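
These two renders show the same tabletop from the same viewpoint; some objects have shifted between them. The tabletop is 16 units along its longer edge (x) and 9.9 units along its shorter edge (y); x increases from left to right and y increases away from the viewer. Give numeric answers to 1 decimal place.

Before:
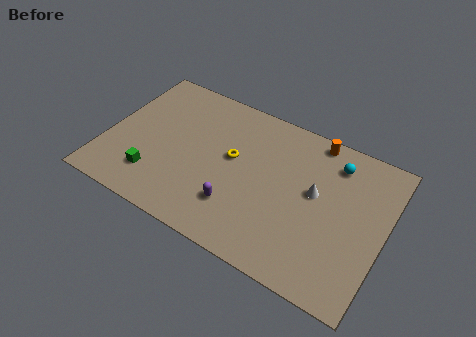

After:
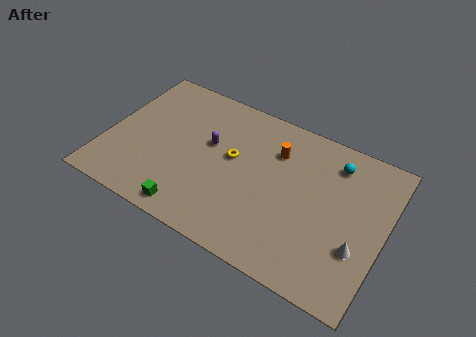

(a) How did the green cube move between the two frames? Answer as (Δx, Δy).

(2.4, -1.2)

The green cube started near (3.1, 2.3) and ended near (5.5, 1.1).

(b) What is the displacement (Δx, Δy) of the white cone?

(2.7, -2.3)

The white cone was at about (12.0, 5.6) and moved to about (14.7, 3.3).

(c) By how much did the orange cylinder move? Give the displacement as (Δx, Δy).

(-2.0, -1.8)

The orange cylinder was at about (11.5, 9.0) and moved to about (9.5, 7.2).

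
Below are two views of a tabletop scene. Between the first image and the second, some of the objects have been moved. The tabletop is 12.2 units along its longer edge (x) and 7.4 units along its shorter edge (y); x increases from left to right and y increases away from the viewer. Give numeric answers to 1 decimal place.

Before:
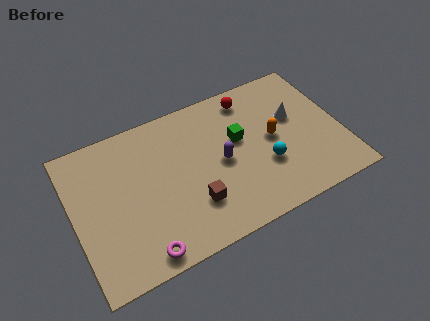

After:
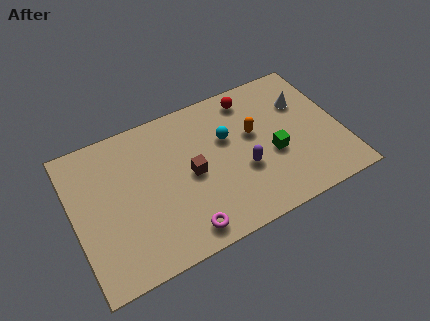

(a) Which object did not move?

the red sphere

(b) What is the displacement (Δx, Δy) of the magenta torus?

(1.9, 0.2)

The magenta torus was at about (2.7, 0.8) and moved to about (4.6, 1.0).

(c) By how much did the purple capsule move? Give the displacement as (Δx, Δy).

(0.9, -0.8)

The purple capsule was at about (6.7, 3.6) and moved to about (7.6, 2.8).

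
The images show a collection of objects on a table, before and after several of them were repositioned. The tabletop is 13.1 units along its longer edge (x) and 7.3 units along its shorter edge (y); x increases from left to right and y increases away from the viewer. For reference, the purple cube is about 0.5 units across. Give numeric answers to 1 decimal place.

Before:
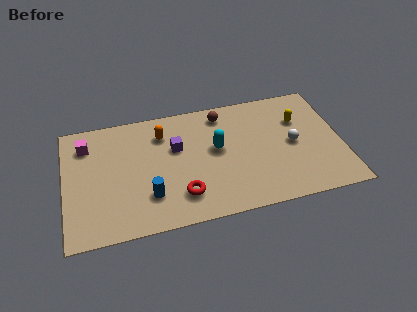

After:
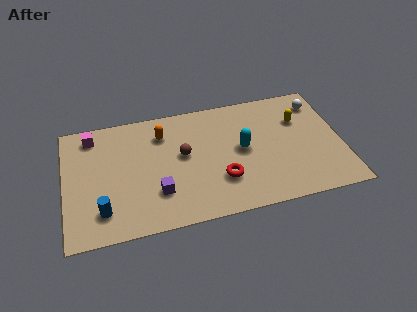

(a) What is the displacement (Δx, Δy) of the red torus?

(1.9, 0.5)

The red torus was at about (5.4, 1.7) and moved to about (7.3, 2.2).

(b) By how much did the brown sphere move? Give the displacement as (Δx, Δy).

(-2.0, -2.1)

The brown sphere was at about (7.6, 6.2) and moved to about (5.6, 4.1).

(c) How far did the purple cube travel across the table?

2.7

The purple cube moved from about (5.3, 4.6) to (4.3, 2.1), a distance of √(1.0² + 2.5²) ≈ 2.7.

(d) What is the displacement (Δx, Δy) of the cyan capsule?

(1.2, -0.3)

The cyan capsule was at about (7.2, 4.1) and moved to about (8.4, 3.8).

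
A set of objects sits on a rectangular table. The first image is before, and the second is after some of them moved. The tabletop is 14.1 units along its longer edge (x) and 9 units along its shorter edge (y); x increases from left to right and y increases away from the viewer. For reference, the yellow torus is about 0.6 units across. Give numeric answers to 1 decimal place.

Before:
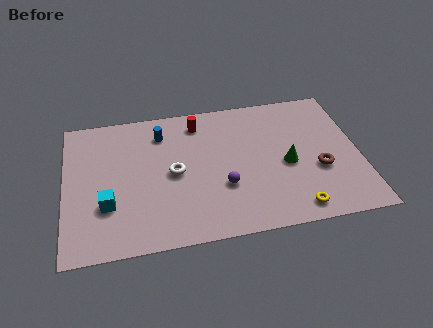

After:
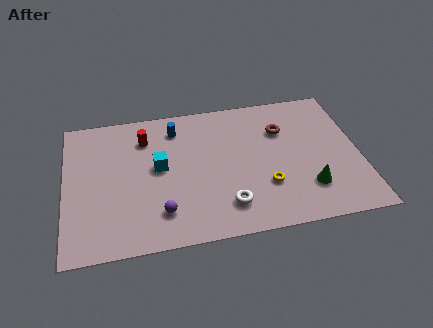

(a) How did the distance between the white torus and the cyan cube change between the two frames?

+0.8

The distance was about 3.5 in the first image and 4.3 in the second, so they moved 0.8 units further apart.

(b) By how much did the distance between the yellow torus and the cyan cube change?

-3.6

Before: roughly 9.0 units apart; after: 5.4. That's 3.6 units closer together.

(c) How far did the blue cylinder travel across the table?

0.7

The blue cylinder was near (4.7, 7.1) before and (5.4, 7.3) after, so it travelled √(0.7² + 0.2²) ≈ 0.7 units.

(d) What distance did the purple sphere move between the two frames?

3.2

From (7.5, 3.1) to (4.5, 2.0), the purple sphere covered √(3.0² + 1.1²) ≈ 3.2 units.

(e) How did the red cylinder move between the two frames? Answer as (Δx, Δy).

(-2.6, -0.6)

From the two frames, the red cylinder sits at roughly (6.5, 7.5) before and (3.9, 6.9) after.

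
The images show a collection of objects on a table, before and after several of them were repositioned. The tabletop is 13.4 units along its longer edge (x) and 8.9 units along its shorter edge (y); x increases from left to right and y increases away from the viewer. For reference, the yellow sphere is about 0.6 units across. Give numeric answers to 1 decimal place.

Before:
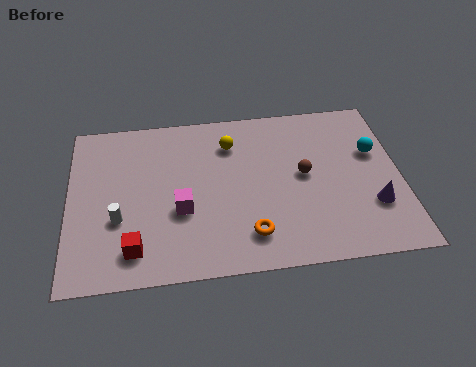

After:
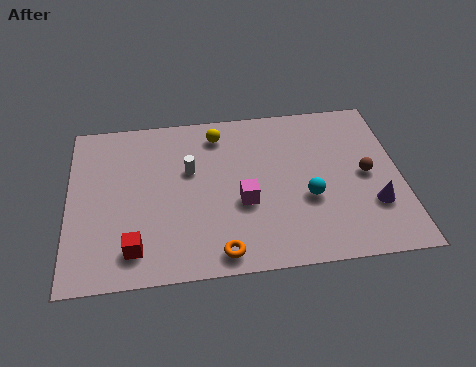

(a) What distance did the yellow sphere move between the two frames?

0.8

The yellow sphere was near (6.6, 6.8) before and (6.1, 7.4) after, so it travelled √(0.5² + 0.6²) ≈ 0.8 units.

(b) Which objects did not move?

the purple cone and the red cube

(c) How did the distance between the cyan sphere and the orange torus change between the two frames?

-2.1

The distance was about 6.4 in the first image and 4.3 in the second, so they moved 2.1 units closer together.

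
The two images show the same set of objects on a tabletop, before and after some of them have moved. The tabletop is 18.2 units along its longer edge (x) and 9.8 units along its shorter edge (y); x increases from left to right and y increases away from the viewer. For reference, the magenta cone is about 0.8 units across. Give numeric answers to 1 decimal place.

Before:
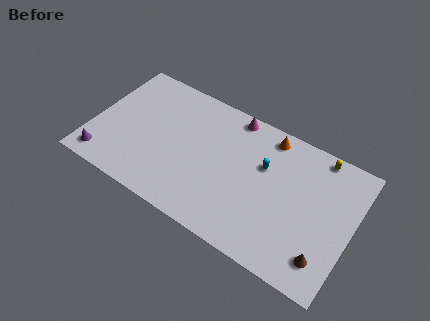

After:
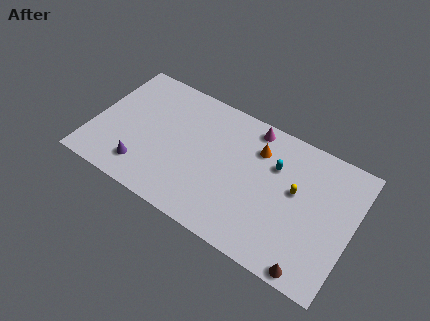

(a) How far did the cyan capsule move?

0.8

The cyan capsule was near (11.9, 6.3) before and (12.6, 6.7) after, so it travelled √(0.7² + 0.4²) ≈ 0.8 units.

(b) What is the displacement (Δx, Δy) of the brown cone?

(-0.7, -1.2)

From the two frames, the brown cone sits at roughly (16.7, 2.0) before and (16.0, 0.8) after.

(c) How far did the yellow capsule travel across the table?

3.5

The yellow capsule moved from about (15.4, 8.9) to (14.2, 5.6), a distance of √(1.2² + 3.3²) ≈ 3.5.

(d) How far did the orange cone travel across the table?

1.4

The orange cone moved from about (11.9, 8.6) to (11.3, 7.3), a distance of √(0.6² + 1.3²) ≈ 1.4.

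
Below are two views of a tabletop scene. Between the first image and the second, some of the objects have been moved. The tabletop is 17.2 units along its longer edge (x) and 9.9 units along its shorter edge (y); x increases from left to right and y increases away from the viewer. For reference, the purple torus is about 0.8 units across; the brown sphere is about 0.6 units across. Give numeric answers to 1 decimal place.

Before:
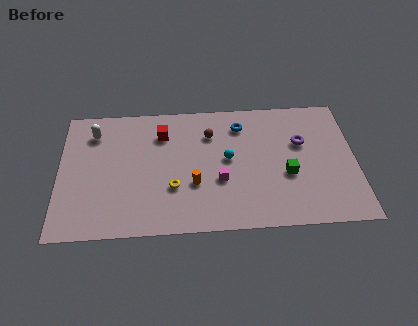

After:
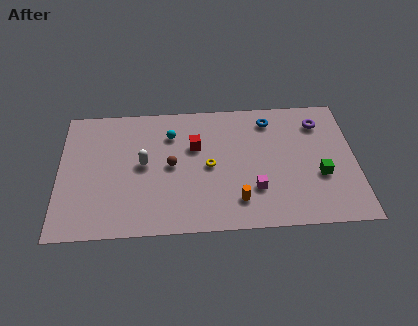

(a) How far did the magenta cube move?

2.2

From (9.3, 3.7) to (11.3, 2.9), the magenta cube covered √(2.0² + 0.8²) ≈ 2.2 units.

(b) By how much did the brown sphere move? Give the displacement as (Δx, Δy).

(-2.3, -2.3)

The brown sphere started near (8.8, 7.3) and ended near (6.5, 5.0).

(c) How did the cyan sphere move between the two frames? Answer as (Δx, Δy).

(-3.3, 2.1)

The cyan sphere was at about (9.8, 5.3) and moved to about (6.5, 7.4).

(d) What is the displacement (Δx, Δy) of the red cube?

(1.9, -1.1)

The red cube started near (6.0, 7.5) and ended near (7.9, 6.4).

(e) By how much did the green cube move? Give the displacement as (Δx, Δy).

(1.9, -0.2)

The green cube was at about (13.2, 3.9) and moved to about (15.1, 3.7).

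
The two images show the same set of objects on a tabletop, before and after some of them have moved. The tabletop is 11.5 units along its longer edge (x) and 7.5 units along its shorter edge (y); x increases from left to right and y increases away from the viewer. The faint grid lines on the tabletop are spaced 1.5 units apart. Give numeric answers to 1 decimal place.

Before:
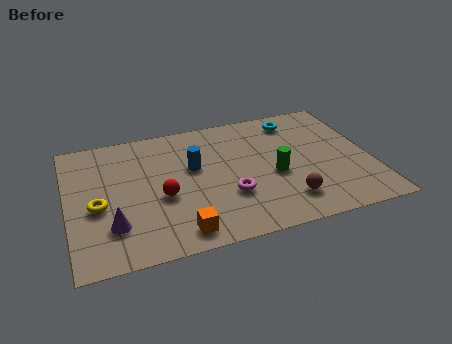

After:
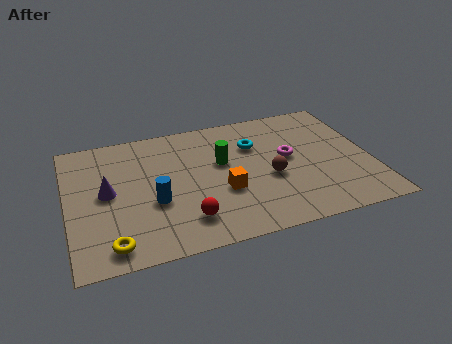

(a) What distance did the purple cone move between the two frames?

1.9

The purple cone was near (1.6, 2.0) before and (1.5, 3.9) after, so it travelled √(0.1² + 1.9²) ≈ 1.9 units.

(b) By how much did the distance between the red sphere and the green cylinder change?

-1.0

They were about 4.3 units apart before and 3.3 after — 1.0 units closer together.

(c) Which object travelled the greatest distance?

the magenta torus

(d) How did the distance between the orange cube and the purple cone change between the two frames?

+1.8

Before: roughly 2.6 units apart; after: 4.4. That's 1.8 units further apart.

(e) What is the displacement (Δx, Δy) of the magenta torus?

(2.4, 1.6)

The magenta torus was at about (6.0, 2.5) and moved to about (8.4, 4.1).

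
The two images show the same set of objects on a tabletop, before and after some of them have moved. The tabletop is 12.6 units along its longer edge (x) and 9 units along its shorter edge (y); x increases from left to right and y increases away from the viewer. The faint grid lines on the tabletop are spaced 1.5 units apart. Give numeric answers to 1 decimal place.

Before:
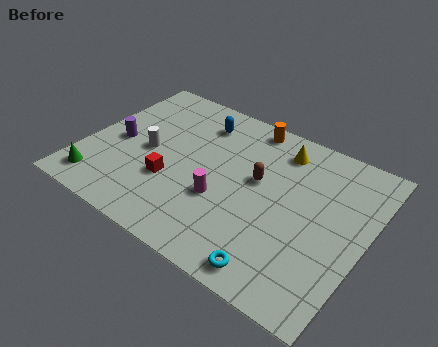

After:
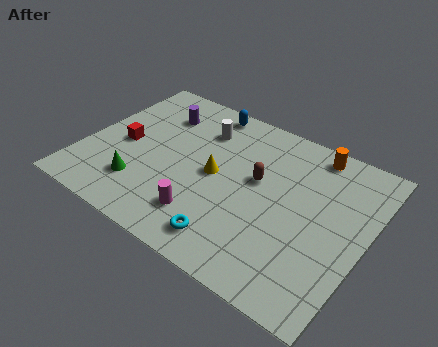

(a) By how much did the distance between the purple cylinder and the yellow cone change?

-3.7

Before: roughly 7.6 units apart; after: 3.9. That's 3.7 units closer together.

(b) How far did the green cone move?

2.0

The green cone was near (1.1, 1.4) before and (2.9, 2.2) after, so it travelled √(1.8² + 0.8²) ≈ 2.0 units.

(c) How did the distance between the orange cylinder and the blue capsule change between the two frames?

+2.7

They were about 2.3 units apart before and 5.0 after — 2.7 units further apart.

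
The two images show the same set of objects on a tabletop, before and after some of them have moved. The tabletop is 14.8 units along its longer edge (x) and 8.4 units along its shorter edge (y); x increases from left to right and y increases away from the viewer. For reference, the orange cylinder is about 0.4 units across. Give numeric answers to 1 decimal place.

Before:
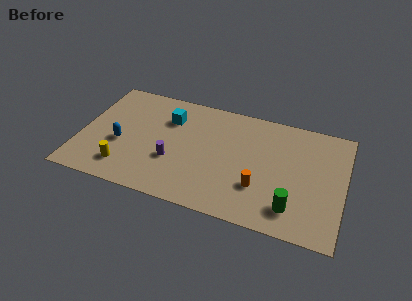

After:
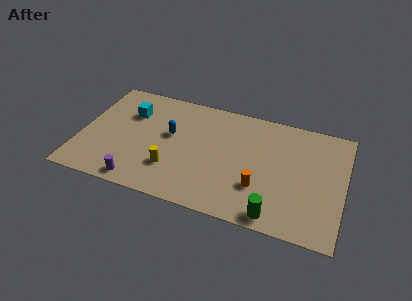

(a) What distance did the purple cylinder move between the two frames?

2.7

The purple cylinder moved from about (5.3, 3.0) to (3.6, 0.9), a distance of √(1.7² + 2.1²) ≈ 2.7.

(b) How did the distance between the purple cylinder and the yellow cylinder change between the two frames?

-0.6

Before: roughly 2.9 units apart; after: 2.3. That's 0.6 units closer together.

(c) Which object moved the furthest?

the blue capsule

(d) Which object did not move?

the orange cylinder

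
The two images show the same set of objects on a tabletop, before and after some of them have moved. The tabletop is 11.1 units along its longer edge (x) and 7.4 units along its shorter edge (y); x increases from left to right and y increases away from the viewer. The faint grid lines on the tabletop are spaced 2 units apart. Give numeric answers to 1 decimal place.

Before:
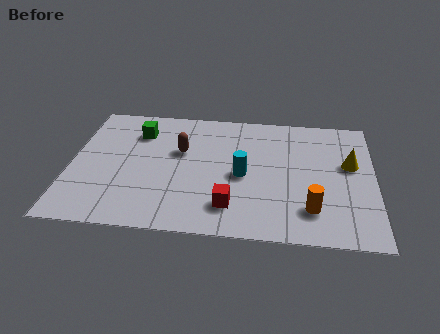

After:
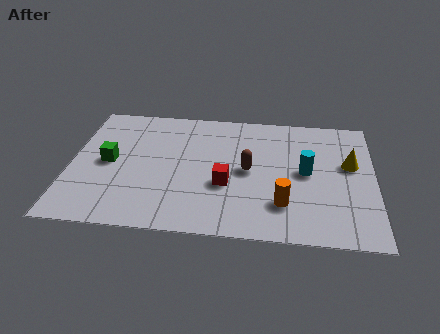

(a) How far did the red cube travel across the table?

1.2

The red cube was near (5.9, 1.6) before and (5.7, 2.8) after, so it travelled √(0.2² + 1.2²) ≈ 1.2 units.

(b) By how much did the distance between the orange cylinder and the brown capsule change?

-3.4

The distance was about 5.6 in the first image and 2.2 in the second, so they moved 3.4 units closer together.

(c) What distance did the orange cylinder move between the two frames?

1.0

The orange cylinder was near (8.8, 1.7) before and (7.8, 1.9) after, so it travelled √(1.0² + 0.2²) ≈ 1.0 units.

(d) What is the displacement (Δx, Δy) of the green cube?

(-1.0, -1.9)

The green cube started near (2.4, 5.6) and ended near (1.4, 3.7).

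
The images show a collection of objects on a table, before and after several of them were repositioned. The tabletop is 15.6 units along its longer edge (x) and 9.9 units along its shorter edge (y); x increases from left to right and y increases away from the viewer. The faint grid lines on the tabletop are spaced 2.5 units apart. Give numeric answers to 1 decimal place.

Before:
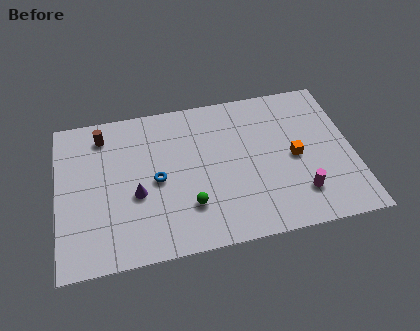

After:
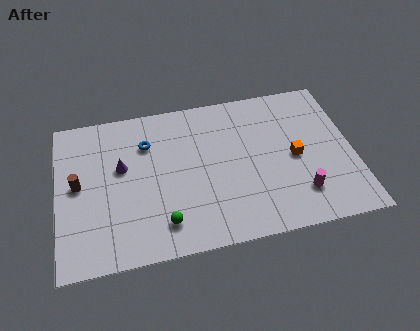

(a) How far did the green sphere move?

1.6

The green sphere was near (6.8, 2.7) before and (5.4, 1.9) after, so it travelled √(1.4² + 0.8²) ≈ 1.6 units.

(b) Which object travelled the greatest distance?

the brown cylinder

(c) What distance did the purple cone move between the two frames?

2.0

The purple cone moved from about (4.1, 4.0) to (3.4, 5.9), a distance of √(0.7² + 1.9²) ≈ 2.0.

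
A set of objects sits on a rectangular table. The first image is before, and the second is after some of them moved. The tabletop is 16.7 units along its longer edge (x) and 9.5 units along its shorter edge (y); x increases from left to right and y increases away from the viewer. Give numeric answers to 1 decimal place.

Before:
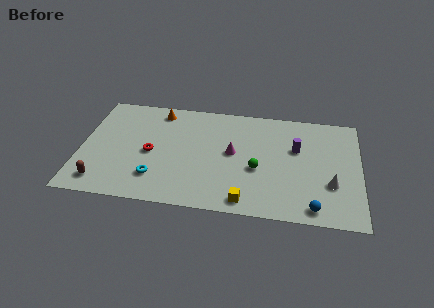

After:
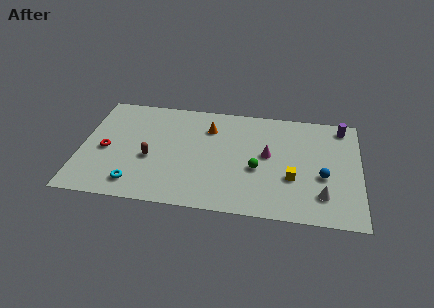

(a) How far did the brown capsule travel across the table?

3.7

The brown capsule moved from about (1.4, 1.5) to (4.2, 3.9), a distance of √(2.8² + 2.4²) ≈ 3.7.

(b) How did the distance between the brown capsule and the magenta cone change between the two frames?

-1.4

Before: roughly 8.5 units apart; after: 7.1. That's 1.4 units closer together.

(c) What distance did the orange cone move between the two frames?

3.3

The orange cone moved from about (4.5, 8.2) to (7.6, 7.1), a distance of √(3.1² + 1.1²) ≈ 3.3.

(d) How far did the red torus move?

2.7

The red torus was near (4.2, 4.4) before and (1.5, 4.3) after, so it travelled √(2.7² + 0.1²) ≈ 2.7 units.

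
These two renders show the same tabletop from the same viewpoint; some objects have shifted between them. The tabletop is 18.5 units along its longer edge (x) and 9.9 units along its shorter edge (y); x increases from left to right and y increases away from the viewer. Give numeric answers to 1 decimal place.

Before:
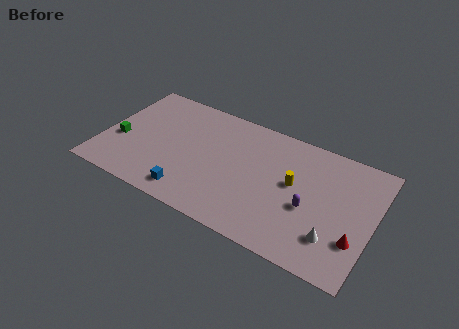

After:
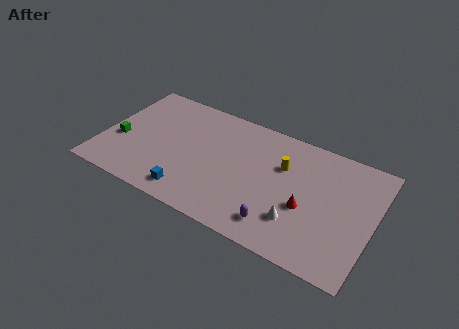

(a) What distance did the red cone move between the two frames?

3.5

The red cone moved from about (17.5, 3.0) to (14.1, 4.0), a distance of √(3.4² + 1.0²) ≈ 3.5.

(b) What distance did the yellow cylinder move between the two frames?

1.4

From (13.1, 5.5) to (12.2, 6.6), the yellow cylinder covered √(0.9² + 1.1²) ≈ 1.4 units.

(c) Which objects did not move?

the green cube and the blue cube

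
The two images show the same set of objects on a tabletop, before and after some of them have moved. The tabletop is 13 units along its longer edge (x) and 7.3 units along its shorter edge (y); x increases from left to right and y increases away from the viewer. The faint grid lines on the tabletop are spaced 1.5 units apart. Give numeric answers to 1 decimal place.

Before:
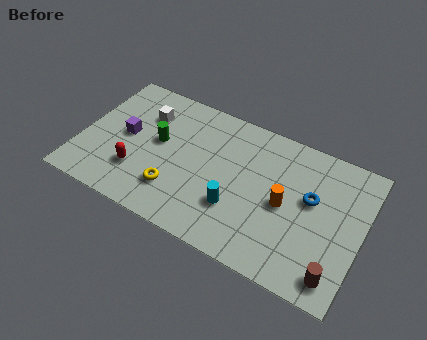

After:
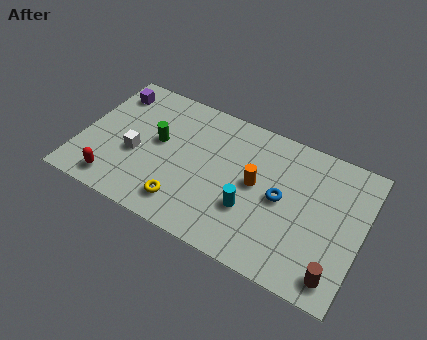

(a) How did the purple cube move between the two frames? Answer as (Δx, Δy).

(-1.0, 2.1)

The purple cube started near (2.0, 3.8) and ended near (1.0, 5.9).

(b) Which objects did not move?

the green cylinder and the brown cylinder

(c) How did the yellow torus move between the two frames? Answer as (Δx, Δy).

(0.5, -0.5)

The yellow torus was at about (4.6, 1.9) and moved to about (5.1, 1.4).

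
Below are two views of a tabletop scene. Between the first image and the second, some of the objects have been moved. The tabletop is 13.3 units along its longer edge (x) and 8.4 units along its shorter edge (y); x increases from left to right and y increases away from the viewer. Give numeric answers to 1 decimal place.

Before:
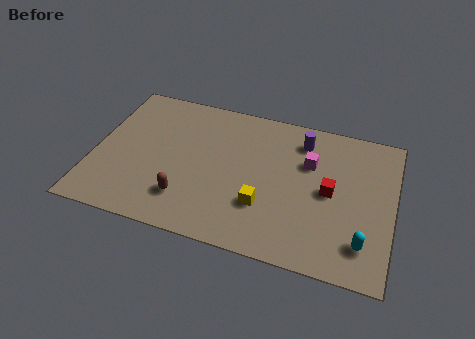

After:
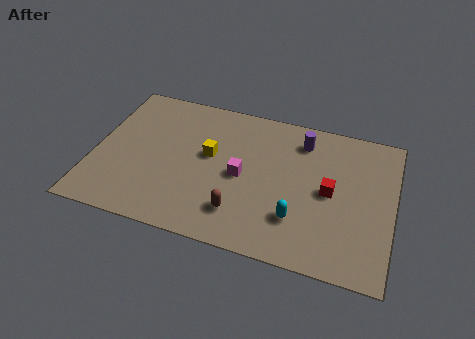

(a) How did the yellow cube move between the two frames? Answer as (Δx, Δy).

(-2.6, 2.2)

The yellow cube started near (7.7, 2.6) and ended near (5.1, 4.8).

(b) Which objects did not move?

the purple cylinder and the red cube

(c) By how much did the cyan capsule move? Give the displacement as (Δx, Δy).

(-2.9, 0.5)

From the two frames, the cyan capsule sits at roughly (12.1, 1.8) before and (9.2, 2.3) after.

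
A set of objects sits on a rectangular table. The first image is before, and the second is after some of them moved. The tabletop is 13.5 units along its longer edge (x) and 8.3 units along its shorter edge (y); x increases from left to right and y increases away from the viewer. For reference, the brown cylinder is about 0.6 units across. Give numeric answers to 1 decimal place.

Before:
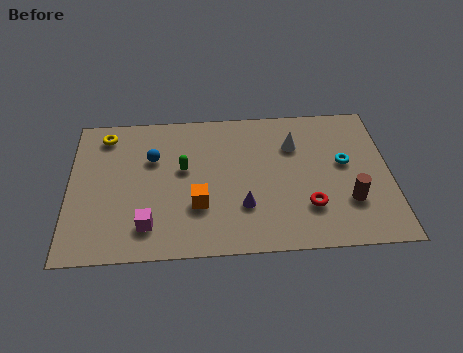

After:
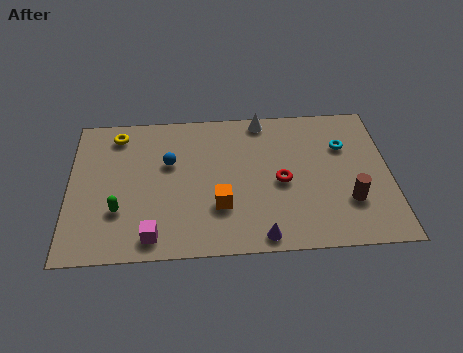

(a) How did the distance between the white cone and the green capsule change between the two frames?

+3.0

The distance was about 4.8 in the first image and 7.8 in the second, so they moved 3.0 units further apart.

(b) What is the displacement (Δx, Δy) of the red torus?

(-1.1, 1.5)

The red torus was at about (10.0, 2.3) and moved to about (8.9, 3.8).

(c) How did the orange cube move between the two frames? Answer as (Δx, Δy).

(0.9, -0.1)

From the two frames, the orange cube sits at roughly (5.4, 2.7) before and (6.3, 2.6) after.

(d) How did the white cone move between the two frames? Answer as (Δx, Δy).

(-1.3, 1.6)

The white cone started near (9.5, 5.9) and ended near (8.2, 7.5).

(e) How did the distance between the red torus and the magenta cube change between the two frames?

-0.7

They were about 6.7 units apart before and 6.0 after — 0.7 units closer together.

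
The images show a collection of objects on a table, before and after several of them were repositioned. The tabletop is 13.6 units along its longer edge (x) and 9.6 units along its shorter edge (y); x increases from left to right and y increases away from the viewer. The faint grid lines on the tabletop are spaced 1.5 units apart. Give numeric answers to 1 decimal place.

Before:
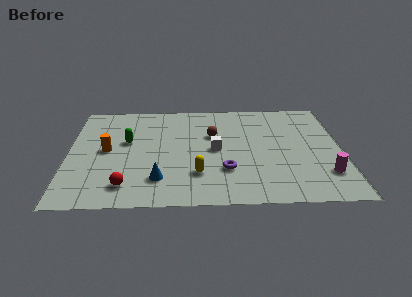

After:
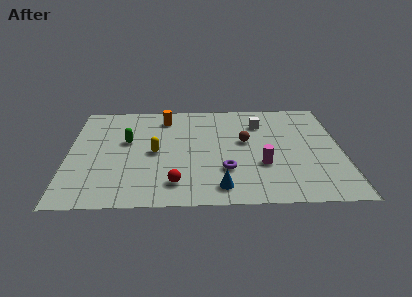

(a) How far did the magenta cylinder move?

3.2

The magenta cylinder was near (12.7, 2.4) before and (9.6, 3.3) after, so it travelled √(3.1² + 0.9²) ≈ 3.2 units.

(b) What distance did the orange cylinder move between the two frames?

4.2

From (1.9, 4.9) to (4.8, 7.9), the orange cylinder covered √(2.9² + 3.0²) ≈ 4.2 units.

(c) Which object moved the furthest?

the orange cylinder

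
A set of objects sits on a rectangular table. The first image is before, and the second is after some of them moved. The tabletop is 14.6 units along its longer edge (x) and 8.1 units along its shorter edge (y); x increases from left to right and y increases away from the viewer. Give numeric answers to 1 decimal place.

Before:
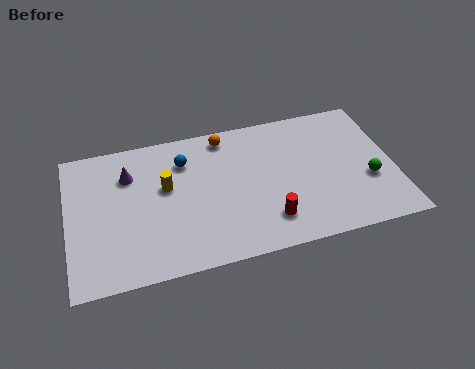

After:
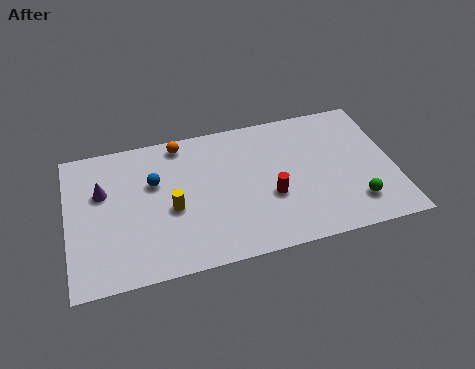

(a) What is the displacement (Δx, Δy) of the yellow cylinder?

(0.2, -1.3)

The yellow cylinder was at about (4.4, 4.8) and moved to about (4.6, 3.5).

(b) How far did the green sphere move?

1.4

From (13.4, 3.0) to (12.7, 1.8), the green sphere covered √(0.7² + 1.2²) ≈ 1.4 units.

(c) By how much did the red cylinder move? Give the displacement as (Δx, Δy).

(0.2, 1.3)

From the two frames, the red cylinder sits at roughly (8.8, 1.8) before and (9.0, 3.1) after.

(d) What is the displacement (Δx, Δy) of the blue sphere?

(-1.4, -0.9)

From the two frames, the blue sphere sits at roughly (5.3, 6.1) before and (3.9, 5.2) after.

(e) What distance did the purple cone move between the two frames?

1.4

From (2.8, 5.9) to (1.6, 5.2), the purple cone covered √(1.2² + 0.7²) ≈ 1.4 units.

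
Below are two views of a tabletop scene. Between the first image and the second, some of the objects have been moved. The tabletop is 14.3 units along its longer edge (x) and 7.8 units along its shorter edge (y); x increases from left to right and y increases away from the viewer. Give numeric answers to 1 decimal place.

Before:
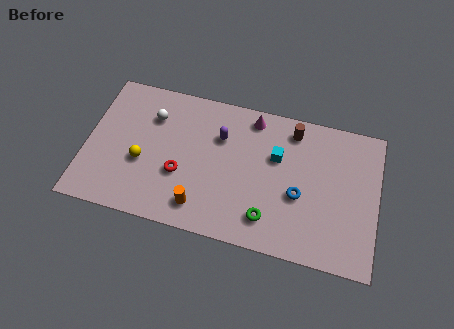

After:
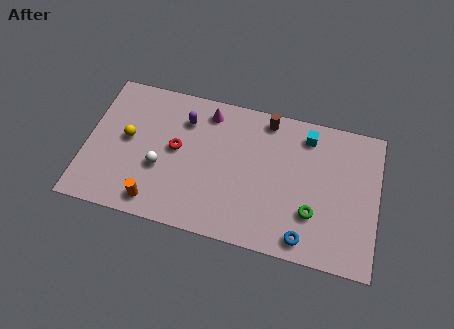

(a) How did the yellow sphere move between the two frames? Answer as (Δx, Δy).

(-0.8, 1.1)

The yellow sphere started near (2.8, 3.1) and ended near (2.0, 4.2).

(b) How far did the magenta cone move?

2.2

The magenta cone moved from about (8.0, 6.8) to (5.8, 6.6), a distance of √(2.2² + 0.2²) ≈ 2.2.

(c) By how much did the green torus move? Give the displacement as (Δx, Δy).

(2.1, 0.8)

From the two frames, the green torus sits at roughly (9.1, 1.6) before and (11.2, 2.4) after.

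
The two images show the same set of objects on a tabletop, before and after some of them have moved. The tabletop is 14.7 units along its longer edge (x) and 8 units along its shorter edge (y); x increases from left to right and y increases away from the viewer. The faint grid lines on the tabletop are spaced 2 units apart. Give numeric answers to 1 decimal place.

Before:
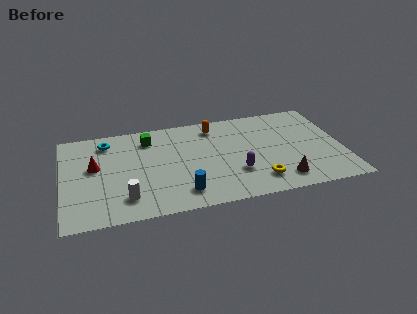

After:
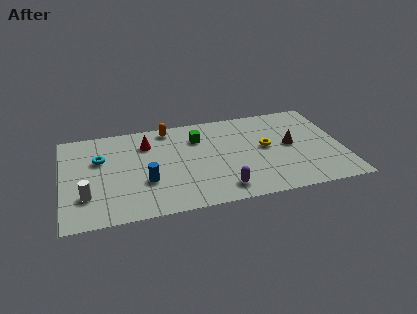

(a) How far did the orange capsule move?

2.4

From (8.1, 6.7) to (5.7, 7.1), the orange capsule covered √(2.4² + 0.4²) ≈ 2.4 units.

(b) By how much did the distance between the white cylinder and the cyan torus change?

-2.0

The distance was about 5.0 in the first image and 3.0 in the second, so they moved 2.0 units closer together.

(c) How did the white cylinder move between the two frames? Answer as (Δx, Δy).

(-2.0, 0.6)

The white cylinder started near (3.2, 1.7) and ended near (1.2, 2.3).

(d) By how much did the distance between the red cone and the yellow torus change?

-2.5

The distance was about 8.9 in the first image and 6.4 in the second, so they moved 2.5 units closer together.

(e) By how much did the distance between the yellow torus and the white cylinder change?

+2.8

Before: roughly 6.9 units apart; after: 9.7. That's 2.8 units further apart.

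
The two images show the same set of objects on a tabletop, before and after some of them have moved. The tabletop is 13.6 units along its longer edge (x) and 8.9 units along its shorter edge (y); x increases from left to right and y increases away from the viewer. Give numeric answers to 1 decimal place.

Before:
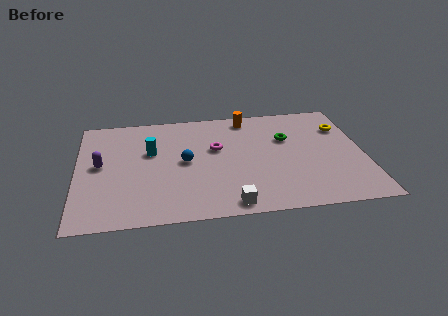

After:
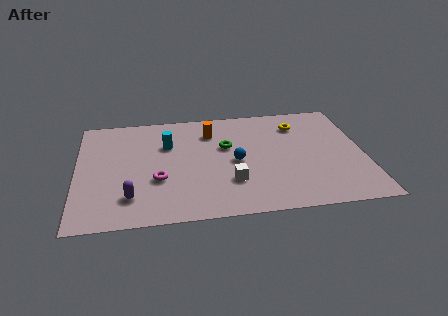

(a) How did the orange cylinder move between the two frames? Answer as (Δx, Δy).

(-1.8, -1.0)

The orange cylinder was at about (8.2, 7.8) and moved to about (6.4, 6.8).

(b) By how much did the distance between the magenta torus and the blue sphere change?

+2.1

They were about 1.7 units apart before and 3.8 after — 2.1 units further apart.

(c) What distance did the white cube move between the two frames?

1.7

The white cube moved from about (7.1, 0.9) to (7.2, 2.6), a distance of √(0.1² + 1.7²) ≈ 1.7.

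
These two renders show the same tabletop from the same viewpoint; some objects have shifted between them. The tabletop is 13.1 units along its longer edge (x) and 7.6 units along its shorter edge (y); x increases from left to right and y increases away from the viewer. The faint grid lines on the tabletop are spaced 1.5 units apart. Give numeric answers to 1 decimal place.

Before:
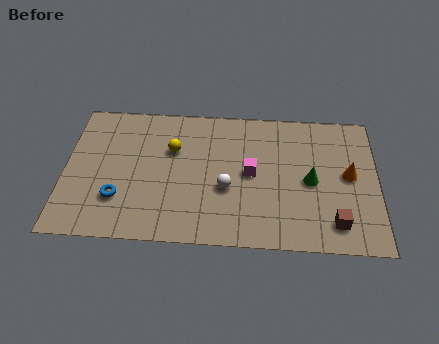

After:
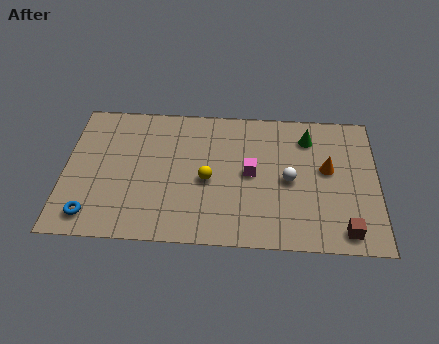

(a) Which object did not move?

the magenta cube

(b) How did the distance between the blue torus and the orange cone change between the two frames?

+0.5

They were about 9.8 units apart before and 10.3 after — 0.5 units further apart.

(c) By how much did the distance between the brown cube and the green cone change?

+2.8

The distance was about 2.4 in the first image and 5.2 in the second, so they moved 2.8 units further apart.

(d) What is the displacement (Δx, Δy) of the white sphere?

(2.6, 0.6)

The white sphere was at about (6.8, 3.0) and moved to about (9.4, 3.6).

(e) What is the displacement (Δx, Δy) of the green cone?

(-0.1, 2.4)

From the two frames, the green cone sits at roughly (10.3, 3.6) before and (10.2, 6.0) after.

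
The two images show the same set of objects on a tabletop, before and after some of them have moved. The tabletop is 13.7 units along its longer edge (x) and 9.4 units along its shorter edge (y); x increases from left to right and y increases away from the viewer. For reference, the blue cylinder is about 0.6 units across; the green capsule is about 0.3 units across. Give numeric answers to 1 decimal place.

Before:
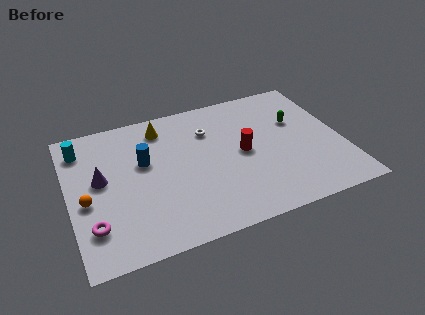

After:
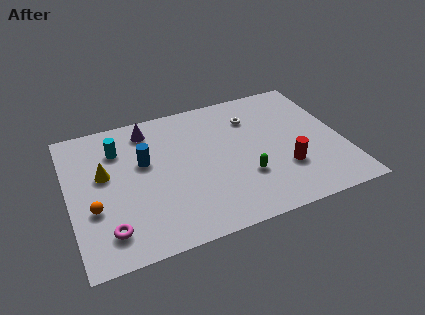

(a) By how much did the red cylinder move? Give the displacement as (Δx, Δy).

(1.9, -1.8)

The red cylinder started near (8.7, 4.7) and ended near (10.6, 2.9).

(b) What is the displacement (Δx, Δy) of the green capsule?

(-3.0, -3.0)

The green capsule was at about (11.6, 6.0) and moved to about (8.6, 3.0).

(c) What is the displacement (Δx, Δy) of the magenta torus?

(0.7, -0.5)

The magenta torus was at about (1.0, 2.3) and moved to about (1.7, 1.8).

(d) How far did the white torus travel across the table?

2.2

The white torus moved from about (7.2, 6.8) to (9.4, 7.0), a distance of √(2.2² + 0.2²) ≈ 2.2.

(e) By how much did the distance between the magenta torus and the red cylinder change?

+0.9

Before: roughly 8.1 units apart; after: 9.0. That's 0.9 units further apart.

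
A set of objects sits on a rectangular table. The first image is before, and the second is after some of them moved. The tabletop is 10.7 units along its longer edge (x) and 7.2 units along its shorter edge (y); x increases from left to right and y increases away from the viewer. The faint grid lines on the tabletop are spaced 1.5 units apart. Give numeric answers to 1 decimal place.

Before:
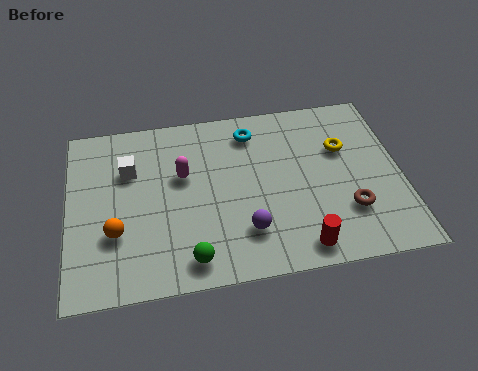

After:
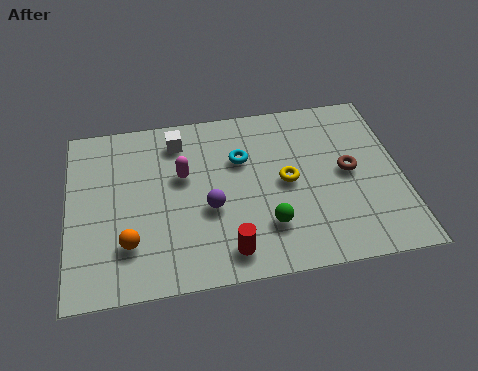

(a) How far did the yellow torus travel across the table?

2.2

The yellow torus moved from about (8.9, 4.7) to (7.0, 3.6), a distance of √(1.9² + 1.1²) ≈ 2.2.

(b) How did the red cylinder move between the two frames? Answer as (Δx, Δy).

(-2.3, 0.2)

From the two frames, the red cylinder sits at roughly (7.3, 0.9) before and (5.0, 1.1) after.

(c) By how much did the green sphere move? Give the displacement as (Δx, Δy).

(2.5, 0.9)

The green sphere was at about (3.8, 1.0) and moved to about (6.3, 1.9).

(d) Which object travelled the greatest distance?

the green sphere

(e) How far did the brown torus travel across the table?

1.6

From (8.9, 2.1) to (9.0, 3.7), the brown torus covered √(0.1² + 1.6²) ≈ 1.6 units.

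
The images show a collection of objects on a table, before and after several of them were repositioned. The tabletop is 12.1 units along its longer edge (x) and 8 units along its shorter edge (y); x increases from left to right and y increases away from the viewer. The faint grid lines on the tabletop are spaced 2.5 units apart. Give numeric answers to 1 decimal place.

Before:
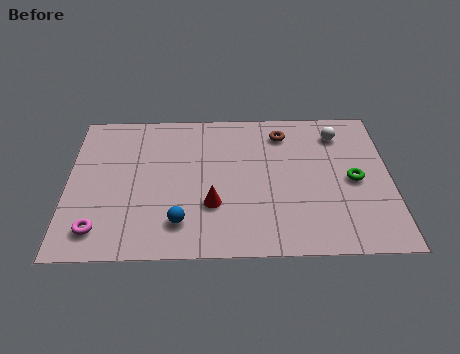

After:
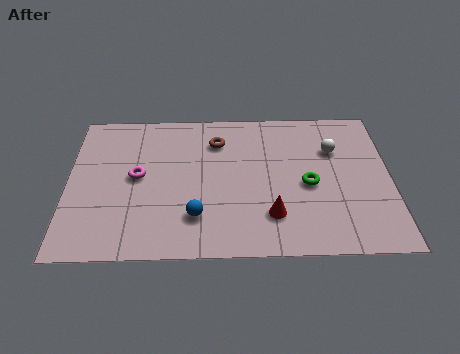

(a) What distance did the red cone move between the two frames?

2.3

The red cone moved from about (5.4, 2.6) to (7.6, 2.0), a distance of √(2.2² + 0.6²) ≈ 2.3.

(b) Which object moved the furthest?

the magenta torus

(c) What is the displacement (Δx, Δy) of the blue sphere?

(0.6, 0.3)

The blue sphere started near (4.2, 1.7) and ended near (4.8, 2.0).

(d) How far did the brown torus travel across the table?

2.5

From (8.1, 6.5) to (5.6, 6.1), the brown torus covered √(2.5² + 0.4²) ≈ 2.5 units.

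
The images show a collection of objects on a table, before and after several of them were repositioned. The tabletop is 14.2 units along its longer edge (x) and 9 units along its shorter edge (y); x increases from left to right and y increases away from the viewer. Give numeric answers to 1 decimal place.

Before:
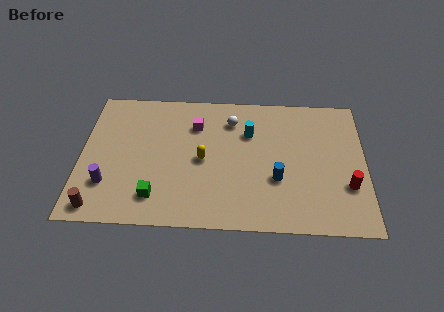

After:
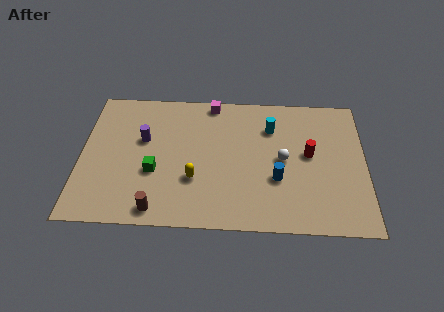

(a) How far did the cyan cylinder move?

1.2

From (8.4, 6.2) to (9.5, 6.6), the cyan cylinder covered √(1.1² + 0.4²) ≈ 1.2 units.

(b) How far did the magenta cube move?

1.8

From (5.7, 6.6) to (6.5, 8.2), the magenta cube covered √(0.8² + 1.6²) ≈ 1.8 units.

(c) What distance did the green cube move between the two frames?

1.6

The green cube moved from about (3.8, 1.8) to (3.7, 3.4), a distance of √(0.1² + 1.6²) ≈ 1.6.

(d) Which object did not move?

the blue cylinder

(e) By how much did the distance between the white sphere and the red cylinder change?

-5.7

Before: roughly 7.1 units apart; after: 1.4. That's 5.7 units closer together.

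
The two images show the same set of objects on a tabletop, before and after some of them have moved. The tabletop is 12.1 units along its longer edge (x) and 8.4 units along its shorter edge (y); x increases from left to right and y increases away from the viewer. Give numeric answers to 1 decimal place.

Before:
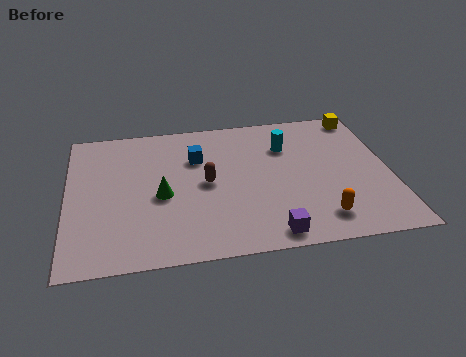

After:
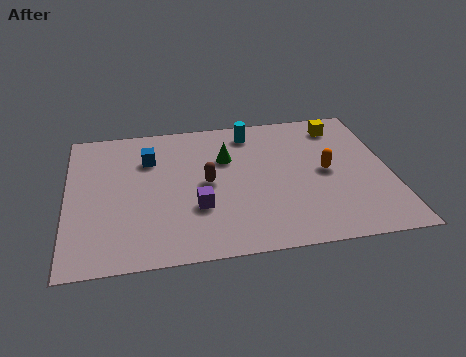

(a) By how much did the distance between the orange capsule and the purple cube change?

+3.1

They were about 2.0 units apart before and 5.1 after — 3.1 units further apart.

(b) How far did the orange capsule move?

2.7

The orange capsule was near (9.3, 1.5) before and (9.7, 4.2) after, so it travelled √(0.4² + 2.7²) ≈ 2.7 units.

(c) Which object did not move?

the brown capsule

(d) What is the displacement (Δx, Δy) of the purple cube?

(-2.6, 1.9)

The purple cube started near (7.4, 0.9) and ended near (4.8, 2.8).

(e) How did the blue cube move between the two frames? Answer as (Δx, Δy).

(-1.8, 0.2)

The blue cube was at about (4.9, 5.8) and moved to about (3.1, 6.0).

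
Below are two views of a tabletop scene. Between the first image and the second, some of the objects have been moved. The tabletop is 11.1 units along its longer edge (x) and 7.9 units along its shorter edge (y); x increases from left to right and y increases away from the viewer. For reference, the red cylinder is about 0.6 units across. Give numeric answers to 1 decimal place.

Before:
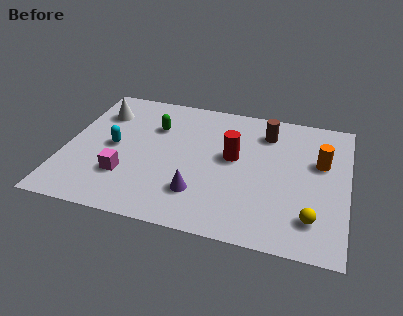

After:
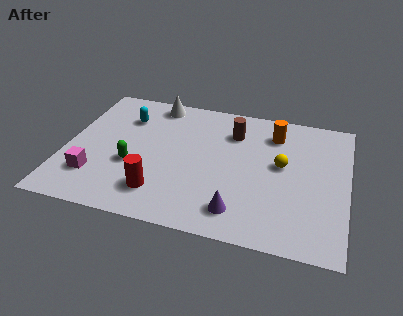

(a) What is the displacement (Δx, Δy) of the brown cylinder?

(-1.3, -0.3)

The brown cylinder was at about (7.8, 6.2) and moved to about (6.5, 5.9).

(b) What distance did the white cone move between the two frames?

2.4

From (1.2, 5.9) to (3.3, 7.0), the white cone covered √(2.1² + 1.1²) ≈ 2.4 units.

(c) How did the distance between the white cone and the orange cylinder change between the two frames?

-4.0

Before: roughly 8.9 units apart; after: 4.9. That's 4.0 units closer together.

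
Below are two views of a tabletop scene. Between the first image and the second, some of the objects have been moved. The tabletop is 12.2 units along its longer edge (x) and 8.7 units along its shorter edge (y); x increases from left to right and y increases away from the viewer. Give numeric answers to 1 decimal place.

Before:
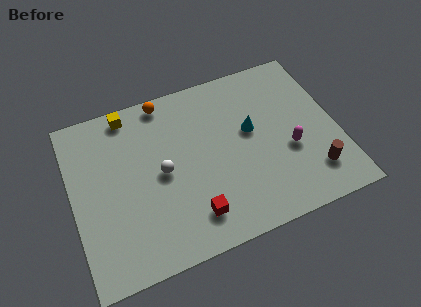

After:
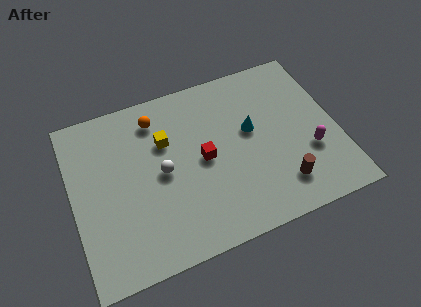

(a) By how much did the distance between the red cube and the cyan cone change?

-2.1

Before: roughly 4.5 units apart; after: 2.4. That's 2.1 units closer together.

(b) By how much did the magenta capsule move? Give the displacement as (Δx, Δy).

(0.9, -0.4)

From the two frames, the magenta capsule sits at roughly (9.9, 3.4) before and (10.8, 3.0) after.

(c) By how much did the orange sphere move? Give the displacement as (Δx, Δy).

(-0.5, -0.8)

From the two frames, the orange sphere sits at roughly (4.6, 7.9) before and (4.1, 7.1) after.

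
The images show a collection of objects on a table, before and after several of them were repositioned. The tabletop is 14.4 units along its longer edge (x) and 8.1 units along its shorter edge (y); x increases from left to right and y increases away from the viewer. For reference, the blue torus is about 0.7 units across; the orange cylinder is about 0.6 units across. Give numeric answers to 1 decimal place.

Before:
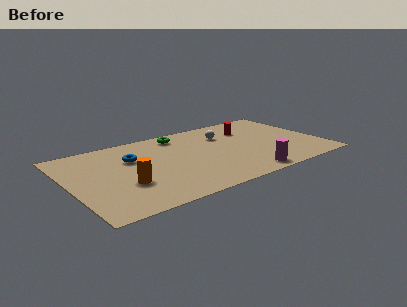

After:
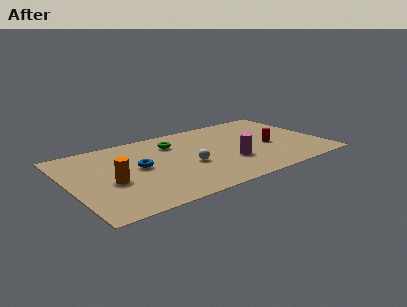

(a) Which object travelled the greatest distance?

the white sphere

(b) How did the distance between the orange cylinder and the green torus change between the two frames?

-0.8

Before: roughly 5.6 units apart; after: 4.8. That's 0.8 units closer together.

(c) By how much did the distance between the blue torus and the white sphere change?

-2.6

The distance was about 5.5 in the first image and 2.9 in the second, so they moved 2.6 units closer together.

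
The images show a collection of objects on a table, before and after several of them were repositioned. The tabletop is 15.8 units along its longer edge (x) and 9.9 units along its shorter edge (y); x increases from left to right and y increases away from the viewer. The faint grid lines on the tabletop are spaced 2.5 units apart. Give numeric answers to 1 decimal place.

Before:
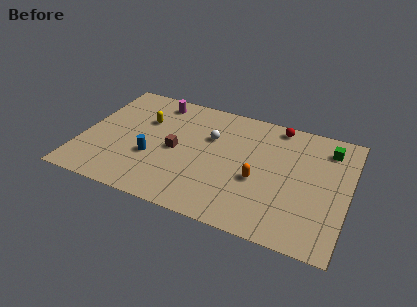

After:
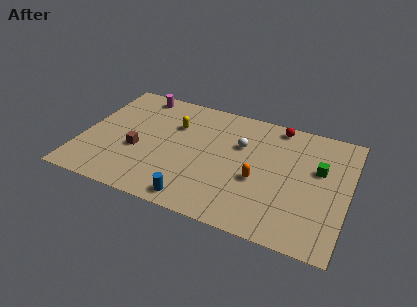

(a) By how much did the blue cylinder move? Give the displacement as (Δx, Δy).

(2.9, -2.5)

The blue cylinder started near (4.3, 3.6) and ended near (7.2, 1.1).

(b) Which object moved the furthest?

the blue cylinder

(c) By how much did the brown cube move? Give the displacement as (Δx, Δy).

(-2.2, -0.8)

The brown cube was at about (5.6, 4.7) and moved to about (3.4, 3.9).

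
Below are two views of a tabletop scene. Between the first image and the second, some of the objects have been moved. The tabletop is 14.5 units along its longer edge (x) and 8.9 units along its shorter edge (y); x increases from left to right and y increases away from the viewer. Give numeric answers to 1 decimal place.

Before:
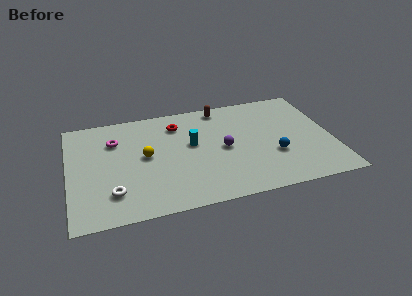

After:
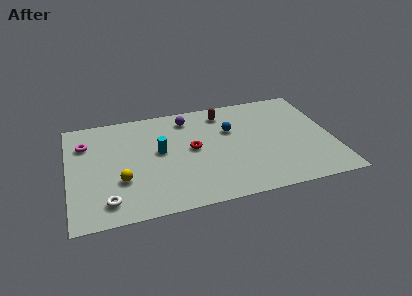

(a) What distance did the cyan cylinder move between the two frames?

1.8

From (6.8, 5.1) to (5.0, 4.9), the cyan cylinder covered √(1.8² + 0.2²) ≈ 1.8 units.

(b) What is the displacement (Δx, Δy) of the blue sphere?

(-2.2, 2.7)

From the two frames, the blue sphere sits at roughly (11.2, 3.1) before and (9.0, 5.8) after.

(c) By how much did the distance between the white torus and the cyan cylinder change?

-0.9

The distance was about 5.4 in the first image and 4.5 in the second, so they moved 0.9 units closer together.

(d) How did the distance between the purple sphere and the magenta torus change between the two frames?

-0.5

The distance was about 6.3 in the first image and 5.8 in the second, so they moved 0.5 units closer together.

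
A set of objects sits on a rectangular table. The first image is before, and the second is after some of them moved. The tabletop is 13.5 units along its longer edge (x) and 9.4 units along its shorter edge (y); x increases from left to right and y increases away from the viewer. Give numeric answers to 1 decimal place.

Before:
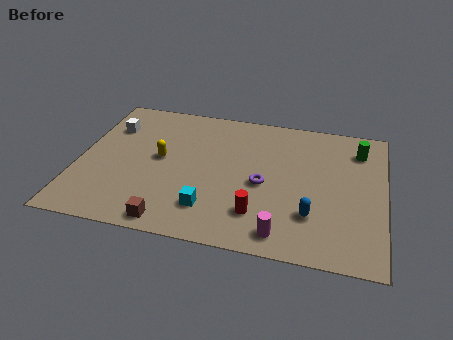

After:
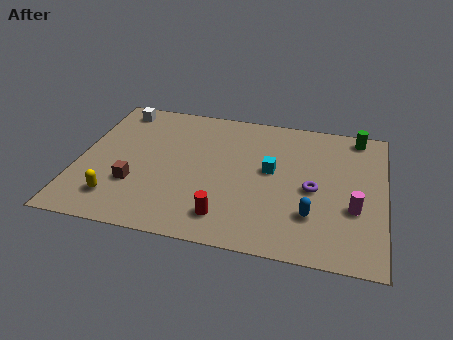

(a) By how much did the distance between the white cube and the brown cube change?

-1.4

They were about 6.7 units apart before and 5.3 after — 1.4 units closer together.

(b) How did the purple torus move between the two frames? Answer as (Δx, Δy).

(2.2, 0.1)

The purple torus started near (8.2, 4.2) and ended near (10.4, 4.3).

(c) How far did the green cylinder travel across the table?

1.0

From (12.3, 7.4) to (12.2, 8.4), the green cylinder covered √(0.1² + 1.0²) ≈ 1.0 units.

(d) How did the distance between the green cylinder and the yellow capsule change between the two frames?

+3.2

Before: roughly 9.0 units apart; after: 12.2. That's 3.2 units further apart.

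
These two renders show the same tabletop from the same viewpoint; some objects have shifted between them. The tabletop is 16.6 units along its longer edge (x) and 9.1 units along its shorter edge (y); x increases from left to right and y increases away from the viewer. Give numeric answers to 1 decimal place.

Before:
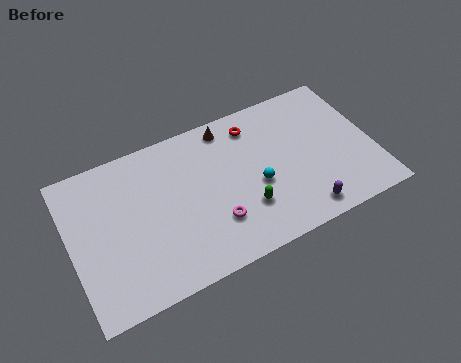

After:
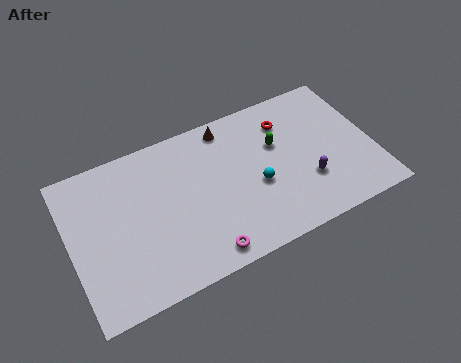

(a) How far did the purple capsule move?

1.8

The purple capsule moved from about (12.3, 1.2) to (12.8, 2.9), a distance of √(0.5² + 1.7²) ≈ 1.8.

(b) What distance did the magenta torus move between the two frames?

1.7

The magenta torus moved from about (7.6, 2.6) to (6.8, 1.1), a distance of √(0.8² + 1.5²) ≈ 1.7.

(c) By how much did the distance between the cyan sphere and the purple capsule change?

-0.6

They were about 3.4 units apart before and 2.8 after — 0.6 units closer together.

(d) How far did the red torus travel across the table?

1.9

From (10.4, 7.5) to (12.2, 7.0), the red torus covered √(1.8² + 0.5²) ≈ 1.9 units.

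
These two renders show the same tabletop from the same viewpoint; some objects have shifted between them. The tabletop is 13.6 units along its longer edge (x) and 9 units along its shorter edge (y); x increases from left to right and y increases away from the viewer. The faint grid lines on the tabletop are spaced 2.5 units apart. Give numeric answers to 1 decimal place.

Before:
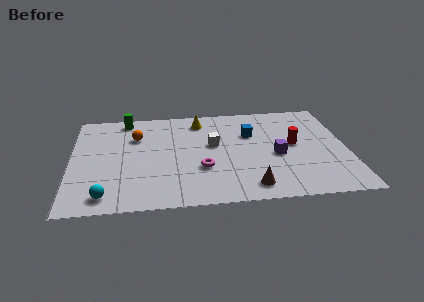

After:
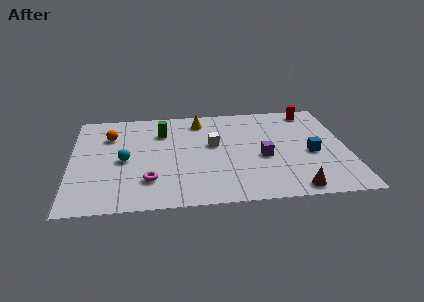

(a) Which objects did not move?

the white cube and the yellow cone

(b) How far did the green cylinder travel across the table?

2.3

The green cylinder moved from about (2.7, 8.0) to (4.5, 6.6), a distance of √(1.8² + 1.4²) ≈ 2.3.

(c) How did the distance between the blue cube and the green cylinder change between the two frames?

+1.3

Before: roughly 6.5 units apart; after: 7.8. That's 1.3 units further apart.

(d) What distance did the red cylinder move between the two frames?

3.3

The red cylinder was near (11.0, 4.8) before and (12.0, 7.9) after, so it travelled √(1.0² + 3.1²) ≈ 3.3 units.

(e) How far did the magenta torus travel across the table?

2.7

The magenta torus moved from about (6.4, 3.1) to (3.8, 2.3), a distance of √(2.6² + 0.8²) ≈ 2.7.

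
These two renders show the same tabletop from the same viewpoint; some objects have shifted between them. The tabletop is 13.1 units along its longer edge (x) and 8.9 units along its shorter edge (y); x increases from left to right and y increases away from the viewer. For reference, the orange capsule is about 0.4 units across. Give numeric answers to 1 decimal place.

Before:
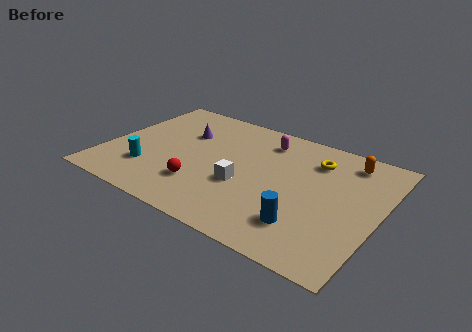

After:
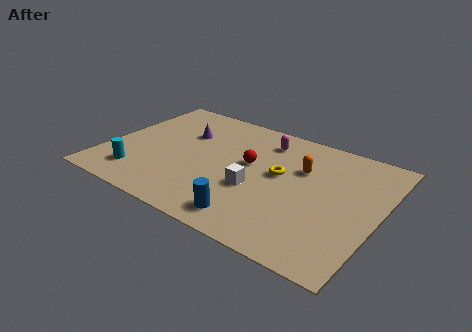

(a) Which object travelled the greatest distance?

the red sphere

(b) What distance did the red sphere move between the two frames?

3.3

The red sphere moved from about (4.9, 2.4) to (6.8, 5.1), a distance of √(1.9² + 2.7²) ≈ 3.3.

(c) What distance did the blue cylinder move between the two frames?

2.5

From (10.0, 2.1) to (7.6, 1.3), the blue cylinder covered √(2.4² + 0.8²) ≈ 2.5 units.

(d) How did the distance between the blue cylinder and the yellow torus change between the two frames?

-0.9

They were about 4.7 units apart before and 3.8 after — 0.9 units closer together.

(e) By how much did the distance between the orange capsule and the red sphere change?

-5.6

The distance was about 8.1 in the first image and 2.5 in the second, so they moved 5.6 units closer together.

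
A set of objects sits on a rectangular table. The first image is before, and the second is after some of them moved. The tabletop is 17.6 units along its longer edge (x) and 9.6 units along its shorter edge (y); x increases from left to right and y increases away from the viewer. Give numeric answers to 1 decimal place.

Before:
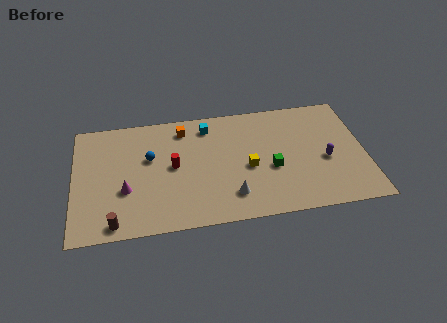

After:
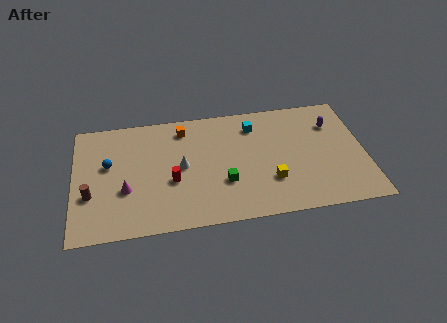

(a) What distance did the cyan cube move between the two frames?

2.8

The cyan cube moved from about (8.2, 8.0) to (11.0, 7.6), a distance of √(2.8² + 0.4²) ≈ 2.8.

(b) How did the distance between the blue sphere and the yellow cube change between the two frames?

+4.0

The distance was about 6.1 in the first image and 10.1 in the second, so they moved 4.0 units further apart.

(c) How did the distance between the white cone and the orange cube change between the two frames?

-3.4

Before: roughly 6.5 units apart; after: 3.1. That's 3.4 units closer together.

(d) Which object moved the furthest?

the white cone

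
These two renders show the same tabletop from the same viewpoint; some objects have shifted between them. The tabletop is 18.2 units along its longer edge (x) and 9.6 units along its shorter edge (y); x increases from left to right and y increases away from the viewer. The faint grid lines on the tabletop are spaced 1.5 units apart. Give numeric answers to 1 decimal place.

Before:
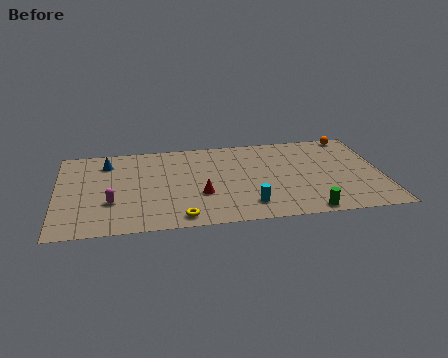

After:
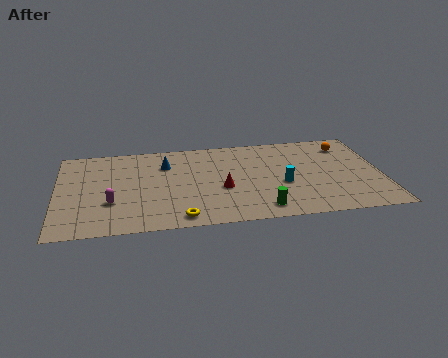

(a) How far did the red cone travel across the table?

1.3

From (8.0, 3.4) to (9.2, 3.9), the red cone covered √(1.2² + 0.5²) ≈ 1.3 units.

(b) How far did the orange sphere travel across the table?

1.2

The orange sphere moved from about (16.8, 8.8) to (16.4, 7.7), a distance of √(0.4² + 1.1²) ≈ 1.2.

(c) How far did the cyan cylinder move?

2.8

The cyan cylinder moved from about (10.6, 1.9) to (12.6, 3.9), a distance of √(2.0² + 2.0²) ≈ 2.8.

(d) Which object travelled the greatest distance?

the blue cone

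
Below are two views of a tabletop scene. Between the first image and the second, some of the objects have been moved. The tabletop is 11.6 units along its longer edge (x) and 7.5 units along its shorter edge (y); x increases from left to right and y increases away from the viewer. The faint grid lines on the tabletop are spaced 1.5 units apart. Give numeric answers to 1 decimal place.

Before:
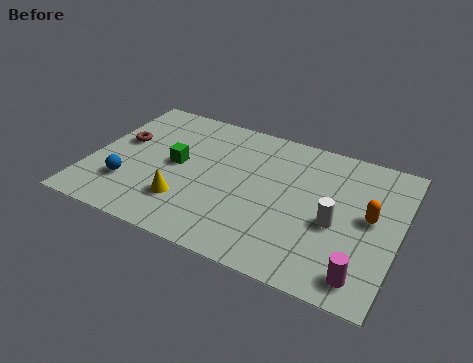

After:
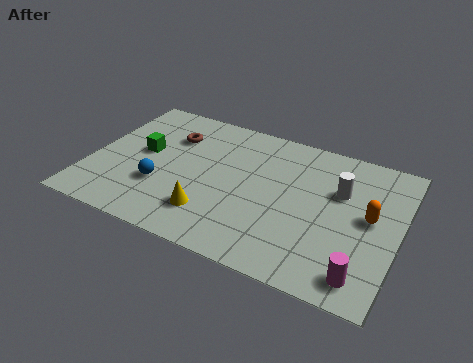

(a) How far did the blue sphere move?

1.3

The blue sphere moved from about (1.6, 2.1) to (2.8, 2.5), a distance of √(1.2² + 0.4²) ≈ 1.3.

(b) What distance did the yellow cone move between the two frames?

1.0

The yellow cone moved from about (3.8, 2.0) to (4.8, 1.8), a distance of √(1.0² + 0.2²) ≈ 1.0.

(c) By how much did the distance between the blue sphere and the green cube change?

-0.6

They were about 2.4 units apart before and 1.8 after — 0.6 units closer together.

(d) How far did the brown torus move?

2.1

The brown torus moved from about (1.0, 4.4) to (2.8, 5.4), a distance of √(1.8² + 1.0²) ≈ 2.1.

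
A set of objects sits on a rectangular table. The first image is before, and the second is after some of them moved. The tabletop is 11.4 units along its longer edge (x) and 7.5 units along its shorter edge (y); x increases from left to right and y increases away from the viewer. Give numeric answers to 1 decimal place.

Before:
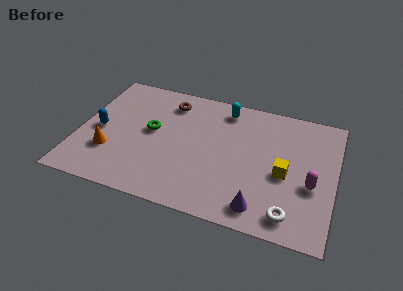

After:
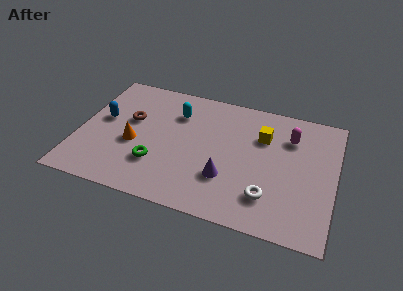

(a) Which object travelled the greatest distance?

the magenta capsule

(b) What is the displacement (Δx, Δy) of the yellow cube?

(-1.1, 1.9)

The yellow cube was at about (9.2, 3.3) and moved to about (8.1, 5.2).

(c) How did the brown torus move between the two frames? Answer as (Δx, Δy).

(-1.6, -1.6)

The brown torus started near (3.8, 6.1) and ended near (2.2, 4.5).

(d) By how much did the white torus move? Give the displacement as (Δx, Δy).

(-1.0, 0.7)

The white torus started near (9.6, 1.1) and ended near (8.6, 1.8).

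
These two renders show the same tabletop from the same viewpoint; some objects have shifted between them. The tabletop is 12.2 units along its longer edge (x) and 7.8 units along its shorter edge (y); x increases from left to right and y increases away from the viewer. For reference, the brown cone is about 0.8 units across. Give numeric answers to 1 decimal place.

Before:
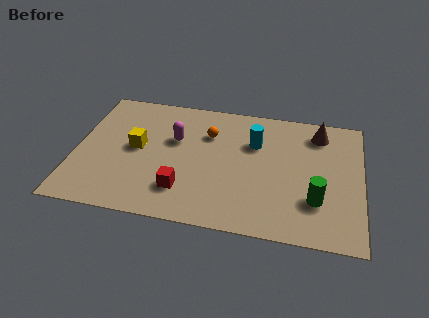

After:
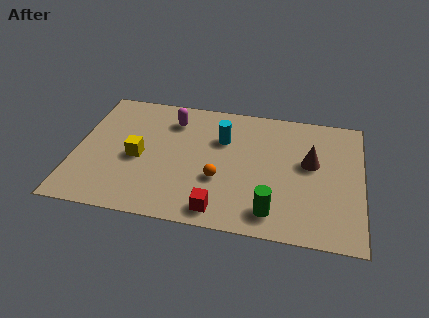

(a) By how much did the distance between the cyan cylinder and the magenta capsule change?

-1.1

Before: roughly 3.4 units apart; after: 2.3. That's 1.1 units closer together.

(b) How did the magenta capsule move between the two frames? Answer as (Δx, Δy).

(-0.2, 1.2)

The magenta capsule was at about (4.2, 4.9) and moved to about (4.0, 6.1).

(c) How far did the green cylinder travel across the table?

2.1

The green cylinder moved from about (10.3, 2.3) to (8.5, 1.3), a distance of √(1.8² + 1.0²) ≈ 2.1.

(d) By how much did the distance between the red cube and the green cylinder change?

-3.4

The distance was about 5.6 in the first image and 2.2 in the second, so they moved 3.4 units closer together.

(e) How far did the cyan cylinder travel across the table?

1.4

The cyan cylinder was near (7.6, 5.3) before and (6.2, 5.3) after, so it travelled √(1.4² + 0.0²) ≈ 1.4 units.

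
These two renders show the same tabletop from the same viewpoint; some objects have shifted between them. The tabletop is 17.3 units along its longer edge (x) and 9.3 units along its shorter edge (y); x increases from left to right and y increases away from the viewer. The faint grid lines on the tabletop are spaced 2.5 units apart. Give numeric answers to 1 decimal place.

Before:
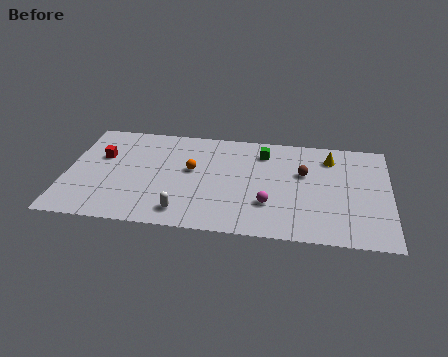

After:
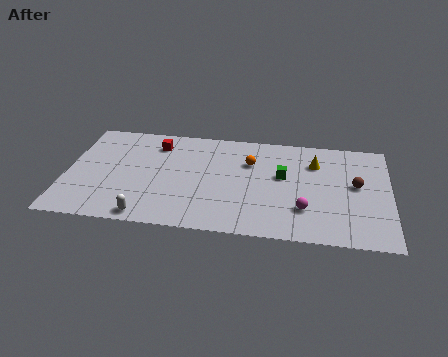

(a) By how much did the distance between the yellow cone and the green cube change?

-1.4

They were about 3.6 units apart before and 2.2 after — 1.4 units closer together.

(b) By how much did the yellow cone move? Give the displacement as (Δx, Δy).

(-0.8, -0.6)

From the two frames, the yellow cone sits at roughly (14.1, 7.4) before and (13.3, 6.8) after.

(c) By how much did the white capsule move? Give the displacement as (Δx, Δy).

(-1.9, -0.6)

The white capsule was at about (6.4, 1.5) and moved to about (4.5, 0.9).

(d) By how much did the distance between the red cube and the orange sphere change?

+0.3

The distance was about 4.9 in the first image and 5.2 in the second, so they moved 0.3 units further apart.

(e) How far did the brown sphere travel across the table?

2.9

The brown sphere moved from about (12.7, 5.8) to (15.5, 5.1), a distance of √(2.8² + 0.7²) ≈ 2.9.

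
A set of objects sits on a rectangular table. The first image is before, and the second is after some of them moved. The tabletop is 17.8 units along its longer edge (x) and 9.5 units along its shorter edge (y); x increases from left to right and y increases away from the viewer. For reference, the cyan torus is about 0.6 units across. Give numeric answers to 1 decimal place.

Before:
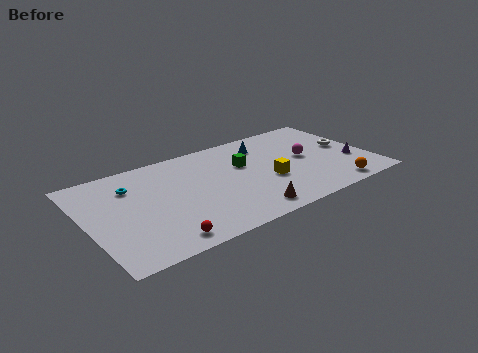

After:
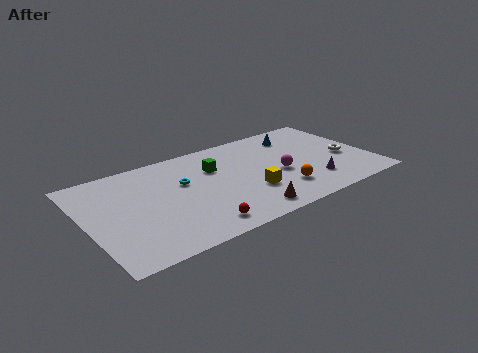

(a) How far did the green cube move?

1.9

The green cube moved from about (10.0, 6.0) to (8.2, 6.5), a distance of √(1.8² + 0.5²) ≈ 1.9.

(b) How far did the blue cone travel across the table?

2.2

From (11.6, 7.5) to (13.8, 7.6), the blue cone covered √(2.2² + 0.1²) ≈ 2.2 units.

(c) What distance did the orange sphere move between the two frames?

3.5

The orange sphere was near (15.0, 1.1) before and (11.8, 2.4) after, so it travelled √(3.2² + 1.3²) ≈ 3.5 units.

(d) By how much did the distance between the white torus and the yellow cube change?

+0.9

Before: roughly 5.6 units apart; after: 6.5. That's 0.9 units further apart.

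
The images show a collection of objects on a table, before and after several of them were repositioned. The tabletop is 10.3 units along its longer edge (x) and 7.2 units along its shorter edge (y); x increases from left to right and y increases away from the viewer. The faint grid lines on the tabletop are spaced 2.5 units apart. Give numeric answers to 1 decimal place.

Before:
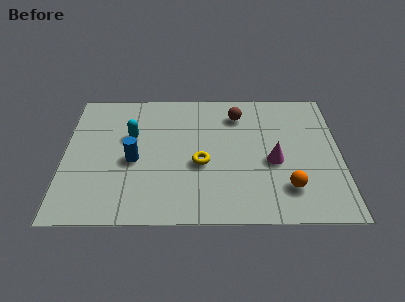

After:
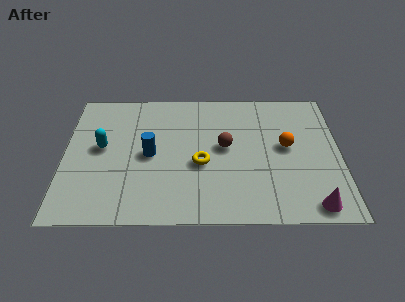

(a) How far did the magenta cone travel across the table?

2.7

The magenta cone was near (7.8, 3.1) before and (9.2, 0.8) after, so it travelled √(1.4² + 2.3²) ≈ 2.7 units.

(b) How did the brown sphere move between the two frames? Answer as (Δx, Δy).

(-0.5, -1.8)

The brown sphere was at about (6.5, 5.7) and moved to about (6.0, 3.9).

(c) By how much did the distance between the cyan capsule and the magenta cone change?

+2.9

Before: roughly 5.5 units apart; after: 8.4. That's 2.9 units further apart.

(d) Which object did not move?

the yellow torus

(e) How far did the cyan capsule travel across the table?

1.3

From (2.5, 4.5) to (1.4, 3.9), the cyan capsule covered √(1.1² + 0.6²) ≈ 1.3 units.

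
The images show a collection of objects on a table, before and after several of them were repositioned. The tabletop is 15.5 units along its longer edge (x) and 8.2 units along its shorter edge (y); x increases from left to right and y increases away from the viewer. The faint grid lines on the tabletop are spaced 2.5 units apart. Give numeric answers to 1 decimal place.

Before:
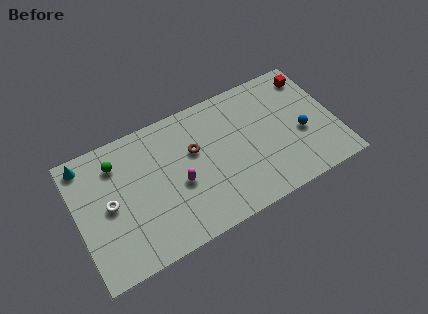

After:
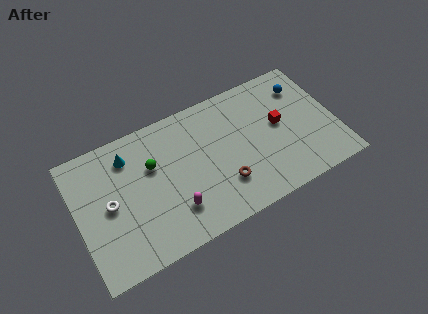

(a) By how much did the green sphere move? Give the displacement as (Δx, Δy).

(2.0, -1.1)

The green sphere started near (2.6, 6.4) and ended near (4.6, 5.3).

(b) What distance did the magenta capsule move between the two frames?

1.5

From (6.0, 3.5) to (5.5, 2.1), the magenta capsule covered √(0.5² + 1.4²) ≈ 1.5 units.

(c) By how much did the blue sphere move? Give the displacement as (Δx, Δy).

(0.5, 2.9)

The blue sphere started near (13.4, 3.4) and ended near (13.9, 6.3).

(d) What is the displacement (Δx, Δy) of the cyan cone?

(2.5, -0.7)

The cyan cone was at about (0.8, 7.2) and moved to about (3.3, 6.5).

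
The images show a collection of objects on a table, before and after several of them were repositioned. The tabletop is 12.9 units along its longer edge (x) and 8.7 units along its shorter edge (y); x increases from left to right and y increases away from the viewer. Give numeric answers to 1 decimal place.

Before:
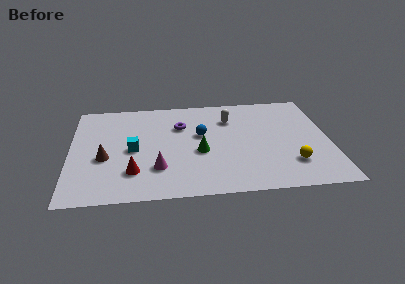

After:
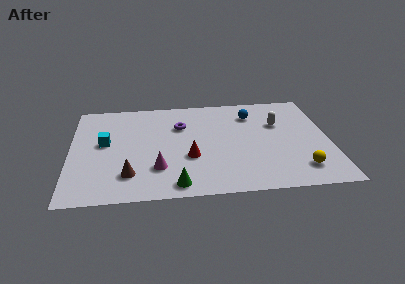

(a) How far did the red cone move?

3.0

The red cone moved from about (3.1, 2.2) to (5.9, 3.2), a distance of √(2.8² + 1.0²) ≈ 3.0.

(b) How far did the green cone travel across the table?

2.9

The green cone was near (6.4, 3.6) before and (5.2, 1.0) after, so it travelled √(1.2² + 2.6²) ≈ 2.9 units.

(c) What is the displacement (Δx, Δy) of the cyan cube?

(-1.4, 0.7)

The cyan cube was at about (3.1, 4.1) and moved to about (1.7, 4.8).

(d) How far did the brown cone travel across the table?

1.9

From (1.7, 3.5) to (2.9, 2.0), the brown cone covered √(1.2² + 1.5²) ≈ 1.9 units.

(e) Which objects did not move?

the purple torus and the magenta cone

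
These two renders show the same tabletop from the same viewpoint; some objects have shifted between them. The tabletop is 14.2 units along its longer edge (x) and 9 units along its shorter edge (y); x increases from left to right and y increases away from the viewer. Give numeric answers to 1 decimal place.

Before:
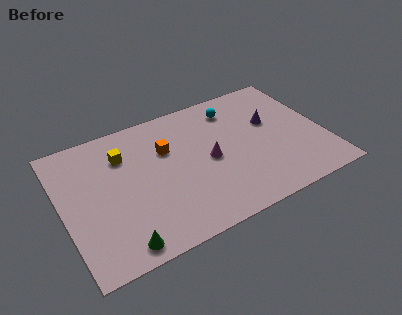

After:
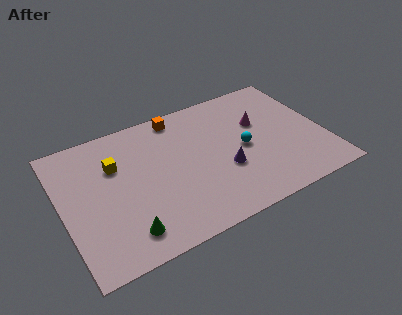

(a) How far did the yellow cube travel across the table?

0.7

The yellow cube was near (3.5, 6.6) before and (3.0, 6.1) after, so it travelled √(0.5² + 0.5²) ≈ 0.7 units.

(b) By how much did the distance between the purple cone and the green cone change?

-4.1

Before: roughly 10.0 units apart; after: 5.9. That's 4.1 units closer together.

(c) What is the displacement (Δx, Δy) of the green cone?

(0.4, 0.6)

From the two frames, the green cone sits at roughly (2.6, 1.0) before and (3.0, 1.6) after.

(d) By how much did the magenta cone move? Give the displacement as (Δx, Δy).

(3.0, 1.4)

The magenta cone started near (7.9, 4.3) and ended near (10.9, 5.7).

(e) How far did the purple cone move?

3.6

The purple cone was near (11.5, 5.5) before and (8.6, 3.3) after, so it travelled √(2.9² + 2.2²) ≈ 3.6 units.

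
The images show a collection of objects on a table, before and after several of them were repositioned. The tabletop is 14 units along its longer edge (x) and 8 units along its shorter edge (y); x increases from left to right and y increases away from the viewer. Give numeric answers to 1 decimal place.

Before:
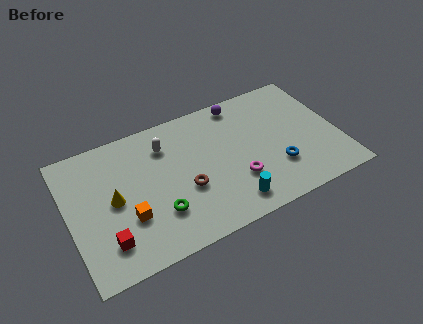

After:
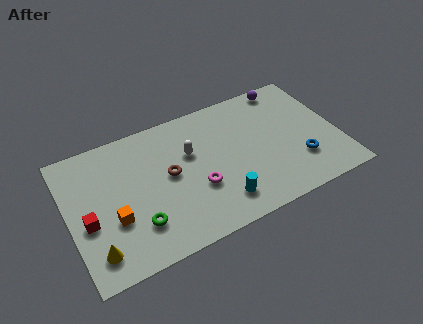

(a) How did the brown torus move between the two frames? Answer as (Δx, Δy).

(-0.7, 1.2)

From the two frames, the brown torus sits at roughly (5.9, 3.1) before and (5.2, 4.3) after.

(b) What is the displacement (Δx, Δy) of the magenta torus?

(-2.0, 0.4)

From the two frames, the magenta torus sits at roughly (8.5, 2.5) before and (6.5, 2.9) after.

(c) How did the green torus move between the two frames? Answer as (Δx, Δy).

(-1.1, -0.2)

The green torus started near (4.4, 2.3) and ended near (3.3, 2.1).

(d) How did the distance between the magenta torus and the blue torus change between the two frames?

+3.2

The distance was about 2.1 in the first image and 5.3 in the second, so they moved 3.2 units further apart.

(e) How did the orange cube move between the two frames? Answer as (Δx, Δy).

(-0.7, 0.2)

The orange cube started near (2.9, 2.7) and ended near (2.2, 2.9).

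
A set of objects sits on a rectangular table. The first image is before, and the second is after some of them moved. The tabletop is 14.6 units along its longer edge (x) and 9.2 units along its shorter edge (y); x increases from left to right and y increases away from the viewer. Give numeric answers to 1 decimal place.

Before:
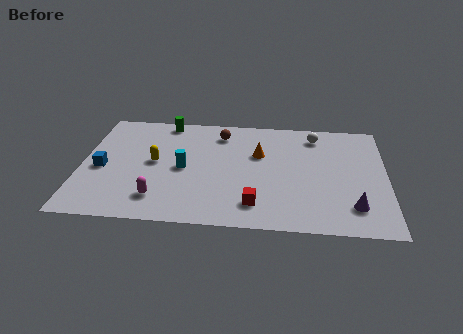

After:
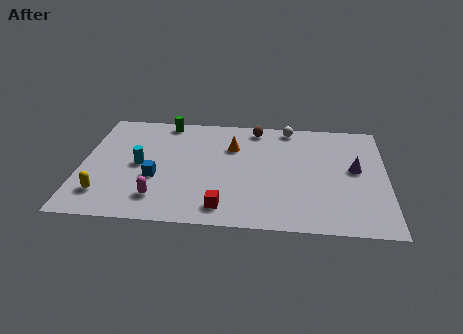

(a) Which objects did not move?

the green cylinder and the magenta capsule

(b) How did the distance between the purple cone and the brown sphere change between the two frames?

-2.7

They were about 8.4 units apart before and 5.7 after — 2.7 units closer together.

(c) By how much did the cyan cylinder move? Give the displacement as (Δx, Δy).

(-2.1, 0.1)

The cyan cylinder started near (4.9, 4.4) and ended near (2.8, 4.5).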